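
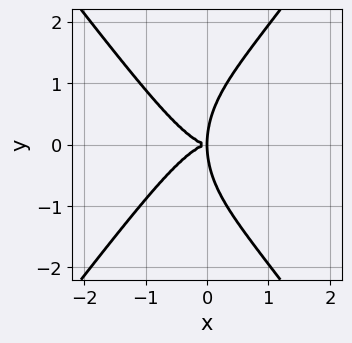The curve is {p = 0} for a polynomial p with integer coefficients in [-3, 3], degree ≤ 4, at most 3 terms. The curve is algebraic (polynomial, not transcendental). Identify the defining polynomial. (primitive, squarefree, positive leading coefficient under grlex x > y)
1. The degree is 4 — a generic line meets the curve in up to 4 points.
2. Symmetries: mirror symmetry y ↦ −y ⇒ only even powers of y.
3. From the visible intercepts: one x-axis crossing is at x = 0; it crosses the y-axis at the gridline y = 0.
4. Solving for integer coefficients yields p as stated.

3*x^4 - y^4 + 3*x*y^2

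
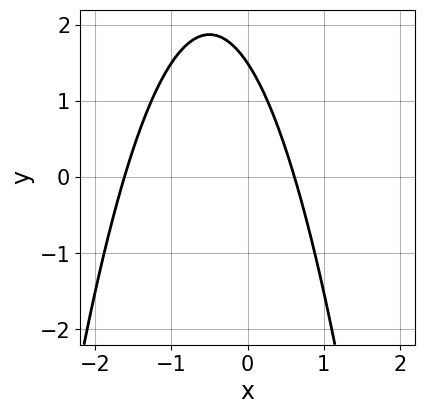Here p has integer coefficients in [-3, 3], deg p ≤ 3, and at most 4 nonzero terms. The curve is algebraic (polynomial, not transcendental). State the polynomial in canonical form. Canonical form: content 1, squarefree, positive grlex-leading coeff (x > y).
3*x^2 + 3*x + 2*y - 3

deg p = 2.
Matching integer coefficients to the picture gives p.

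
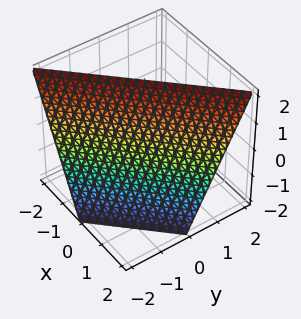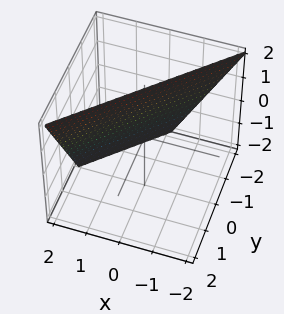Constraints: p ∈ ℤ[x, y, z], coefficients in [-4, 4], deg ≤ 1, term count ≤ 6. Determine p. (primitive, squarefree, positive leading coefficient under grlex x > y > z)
2*x - 2*y + z - 2

deg p = 1. Every cross-section is a straight line — this is a plane.
From the visible intercepts: one x-axis crossing is at x = 1; it crosses the z-axis at the gridline z = 2; one y-axis crossing is at y = -1.
Putting this together gives p.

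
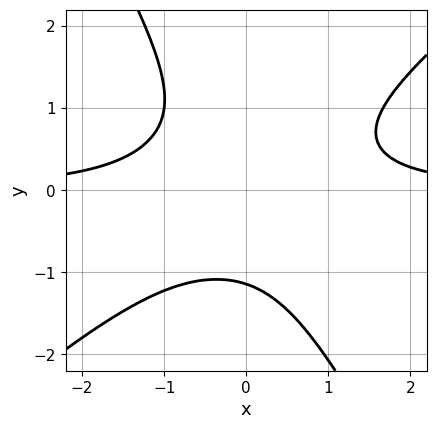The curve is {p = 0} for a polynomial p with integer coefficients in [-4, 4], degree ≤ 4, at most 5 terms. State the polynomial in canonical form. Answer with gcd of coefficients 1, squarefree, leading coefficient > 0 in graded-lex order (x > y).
Degree: the shape is more complex than any degree-2 curve, so deg p = 3.
From the axis intercepts and sections: it misses every integer gridline on the x-axis.
Matching integer coefficients to the picture gives p.

3*x^2*y - 2*x*y^2 - 2*y^3 - 3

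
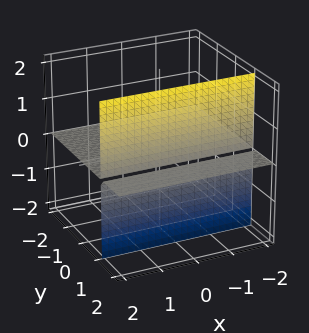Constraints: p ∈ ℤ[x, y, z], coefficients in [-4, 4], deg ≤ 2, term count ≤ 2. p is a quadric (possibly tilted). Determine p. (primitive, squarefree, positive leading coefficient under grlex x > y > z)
y*z - z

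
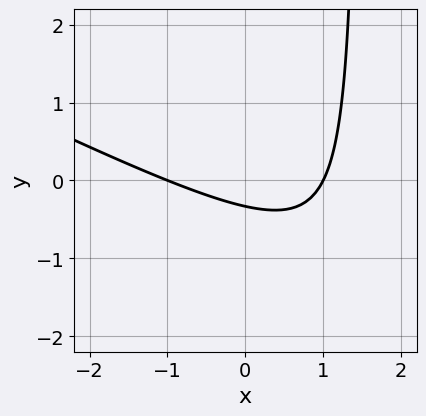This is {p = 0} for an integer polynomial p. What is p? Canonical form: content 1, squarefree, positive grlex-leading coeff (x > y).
1. Degree: the shape is more complex than any degree-1 curve, so deg p = 2.
2. Reading off the gridlines: the x-axis gridline crossings are at x ∈ {-1, 1}.
3. Solving for integer coefficients yields p as stated.

x^2 + 2*x*y - 3*y - 1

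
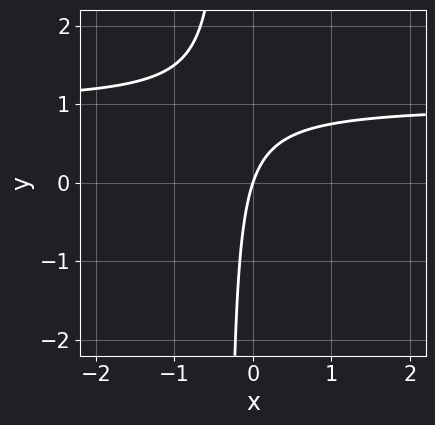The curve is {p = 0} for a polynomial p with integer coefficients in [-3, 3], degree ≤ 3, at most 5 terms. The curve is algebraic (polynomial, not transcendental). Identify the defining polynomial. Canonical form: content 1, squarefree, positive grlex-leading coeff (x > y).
First, degree: a generic line meets the curve in up to 2 points, so deg p = 2.
Then, against the integer gridlines: it crosses the x-axis at the gridline x = 0; one y-axis crossing is at y = 0.
Finally, together with the visible shape, these determine p as stated.

3*x*y - 3*x + y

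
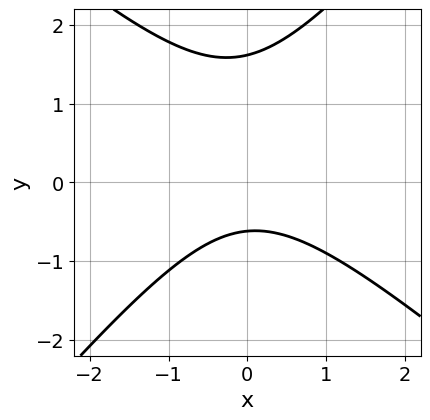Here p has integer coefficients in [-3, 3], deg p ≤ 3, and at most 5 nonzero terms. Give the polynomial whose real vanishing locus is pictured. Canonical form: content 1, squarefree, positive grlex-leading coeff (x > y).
Degree: no degree-1 curve has this shape, so deg p = 2.
Against the integer gridlines: no x-intercept at any integer in the box.
These observations pin down the coefficients.

3*x^2 + x*y - 3*y^2 + 3*y + 3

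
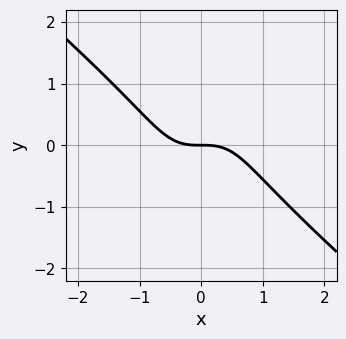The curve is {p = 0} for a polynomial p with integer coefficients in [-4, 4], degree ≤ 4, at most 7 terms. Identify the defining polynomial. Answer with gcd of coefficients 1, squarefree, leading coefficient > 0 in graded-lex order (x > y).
(a) Degree: no degree-2 curve has this shape, so deg p = 3.
(b) Checking where it meets the axes: it meets the x-axis at x = 0 (among the integer gridlines); one y-axis crossing is at y = 0.
(c) Together with the visible shape, these determine p as stated.

3*x^3 + x^2*y - 2*x*y^2 + y^3 + 3*y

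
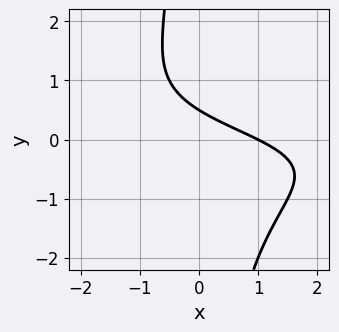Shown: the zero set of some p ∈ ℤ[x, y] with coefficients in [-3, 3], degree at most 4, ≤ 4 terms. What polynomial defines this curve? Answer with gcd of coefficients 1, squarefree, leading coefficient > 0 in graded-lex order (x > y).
(a) The degree is 3 — the shape is more complex than any degree-2 curve.
(b) From the axis intercepts and sections: it meets the x-axis at x = 1 (among the integer gridlines).
(c) These observations pin down the coefficients.

x*y^2 + x + 2*y - 1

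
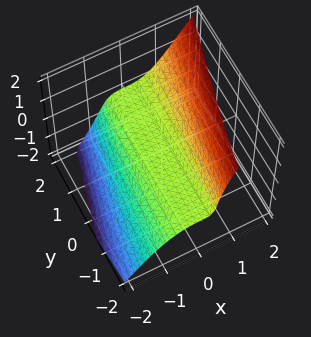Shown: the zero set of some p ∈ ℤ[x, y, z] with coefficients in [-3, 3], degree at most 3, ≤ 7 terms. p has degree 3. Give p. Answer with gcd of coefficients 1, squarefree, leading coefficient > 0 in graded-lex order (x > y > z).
3*x^3 - 2*x*y*z - z^3 + 2*x*z - 3*z

First, the degree is 3 — the shape is more complex than any degree-2 surface.
Then, checking where it meets the axes: it crosses the x-axis at the gridline x = 0; it crosses the z-axis at the gridline z = 0; the visible y-axis segment lies entirely on the surface.
Finally, solving for integer coefficients yields p as stated.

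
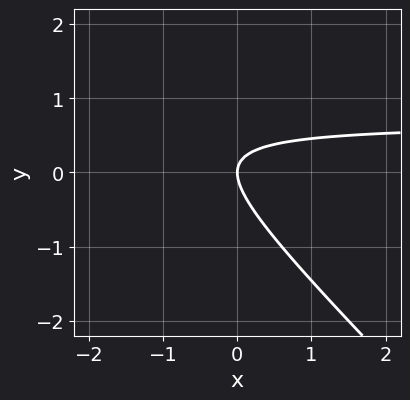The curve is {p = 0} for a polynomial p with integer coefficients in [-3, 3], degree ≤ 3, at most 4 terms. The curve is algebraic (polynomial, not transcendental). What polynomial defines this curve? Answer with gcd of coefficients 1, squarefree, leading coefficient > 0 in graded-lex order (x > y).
3*x*y + 3*y^2 - 2*x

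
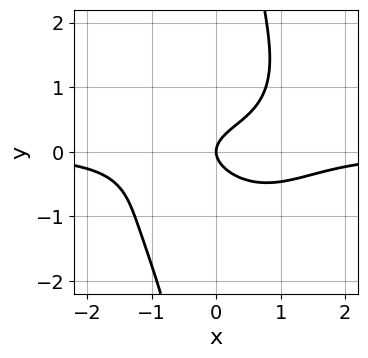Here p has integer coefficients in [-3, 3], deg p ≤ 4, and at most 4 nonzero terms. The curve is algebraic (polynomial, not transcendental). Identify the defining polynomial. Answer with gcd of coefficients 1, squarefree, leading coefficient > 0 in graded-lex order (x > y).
(a) deg p = 4.
(b) Checking where it meets the axes: it crosses the y-axis at the gridline y = 0; it crosses the x-axis at the gridline x = 0.
(c) Putting this together gives p.

x^3*y + x*y^3 - 2*y^2 + x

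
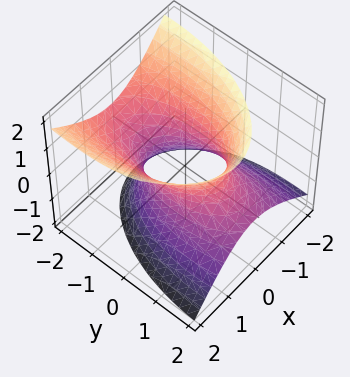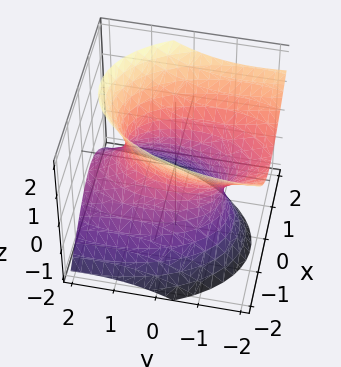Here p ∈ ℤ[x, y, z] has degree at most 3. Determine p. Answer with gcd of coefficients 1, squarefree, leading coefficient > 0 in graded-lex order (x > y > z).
3*x^2 - x*z + y^2 + 2*y*z - 2*z^2 - 2

Degree: no degree-1 surface has this shape, so deg p = 2.
Observable constraints: the surface avoids every integer z-axis point in the box.
Solving for integer coefficients yields p as stated.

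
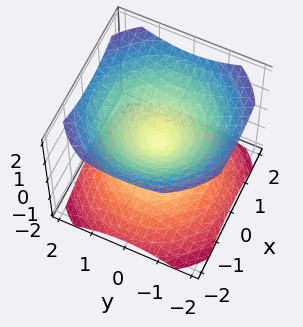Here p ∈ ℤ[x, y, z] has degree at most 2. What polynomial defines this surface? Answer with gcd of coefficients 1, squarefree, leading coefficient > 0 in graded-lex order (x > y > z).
There are 2 components.
deg p = 2.
Symmetry: the surface is invariant under rotation about z: p = q(x² + y², z); mirror symmetry z ↦ −z ⇒ only even powers of z.
Against the integer gridlines: it meets the z-axis at z = 0 (among the integer gridlines); a circular section at z = 1 has radius between 1 and 2; it meets the y-axis at y = 0 (among the integer gridlines).
These observations pin down the coefficients.

2*x^2 + 2*y^2 - 3*z^2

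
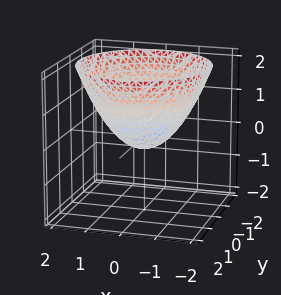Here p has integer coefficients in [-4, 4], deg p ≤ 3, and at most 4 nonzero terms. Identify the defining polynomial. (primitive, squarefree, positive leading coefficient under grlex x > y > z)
(a) The degree is 2 — the shape is more complex than any degree-1 surface.
(b) Symmetries: rotational symmetry about the z-axis ⇒ p depends on x, y only through x² + y².
(c) Against the integer gridlines: a circular section at z = 1 has radius between 1 and 2.
(d) Matching integer coefficients to the picture gives p.

2*x^2 + 2*y^2 - 3*z - 1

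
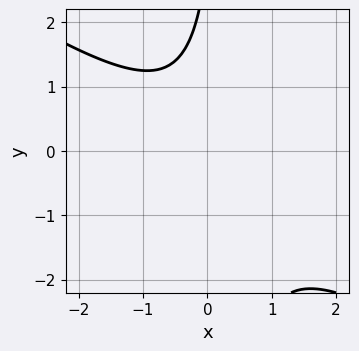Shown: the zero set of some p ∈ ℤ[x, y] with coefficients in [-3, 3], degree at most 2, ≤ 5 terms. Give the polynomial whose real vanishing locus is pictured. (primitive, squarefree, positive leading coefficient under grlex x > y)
Degree: the shape is more complex than any degree-1 curve, so deg p = 2.
Reading off the gridlines: it misses every integer gridline on the x-axis; it misses every integer gridline on the y-axis.
Together with the visible shape, these determine p as stated.

2*x^2 + 3*x*y - y + 3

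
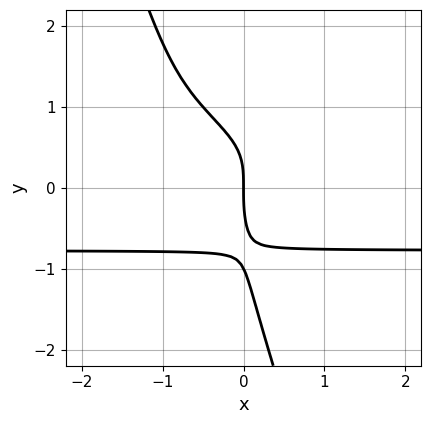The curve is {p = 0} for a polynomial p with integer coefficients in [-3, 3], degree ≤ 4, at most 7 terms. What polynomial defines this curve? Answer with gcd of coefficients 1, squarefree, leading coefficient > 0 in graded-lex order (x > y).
3*x*y^3 + y^4 - x*y^2 + y^3 + 2*x

deg p = 4. A generic line meets the curve in up to 4 points.
Checking where it meets the axes: the y-axis gridline crossings are at y ∈ {-1, 0}; it crosses the x-axis at the gridline x = 0.
Solving for integer coefficients yields p as stated.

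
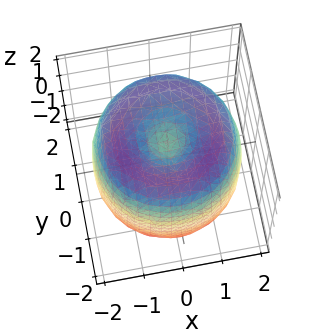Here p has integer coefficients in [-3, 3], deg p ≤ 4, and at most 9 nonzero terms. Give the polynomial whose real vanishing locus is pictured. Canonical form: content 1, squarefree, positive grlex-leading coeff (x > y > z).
deg p = 4. The shape is more complex than any degree-3 surface.
Symmetries: rotational symmetry about the z-axis ⇒ p depends on x, y only through x² + y².
Observable constraints: a circular section at z = 1 has radius between 1 and 2; among the integer gridlines, it crosses the z-axis at z ∈ {-1, 1}.
Solving for integer coefficients yields p as stated.

x^4 + 2*x^2*y^2 + y^4 - 3*x^2 - 3*y^2 + z^2 - 1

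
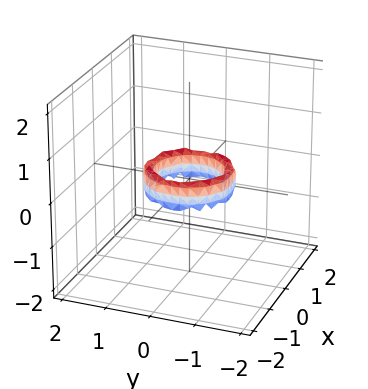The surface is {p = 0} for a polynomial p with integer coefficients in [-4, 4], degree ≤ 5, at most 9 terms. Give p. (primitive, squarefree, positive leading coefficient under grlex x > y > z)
2*x^4 + 4*x^2*y^2 + 2*y^4 - 3*x^2 - 3*y^2 + z^2 + 1

1. Degree: no degree-3 surface has this shape, so deg p = 4.
2. By symmetry, the surface is invariant under rotation about z: p = q(x² + y², z).
3. Checking where it meets the axes: among the integer gridlines, it crosses the y-axis at y ∈ {-1, 1}; among the integer gridlines, it crosses the x-axis at x ∈ {-1, 1}.
4. Matching integer coefficients to the picture gives p.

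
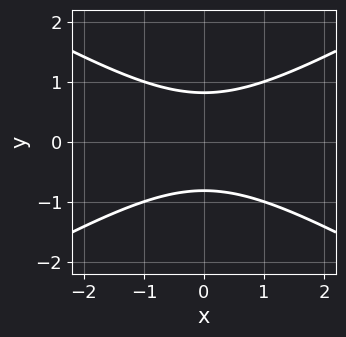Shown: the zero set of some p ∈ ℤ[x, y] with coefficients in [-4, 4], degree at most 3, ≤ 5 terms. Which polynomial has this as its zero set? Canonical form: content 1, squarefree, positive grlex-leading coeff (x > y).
x^2 - 3*y^2 + 2

deg p = 2. No degree-1 curve has this shape.
Symmetries: mirror symmetry y ↦ −y ⇒ only even powers of y; it's symmetric under x → −x, forcing even powers of x.
Against the integer gridlines: no x-intercept at any integer in the box.
Matching integer coefficients to the picture gives p.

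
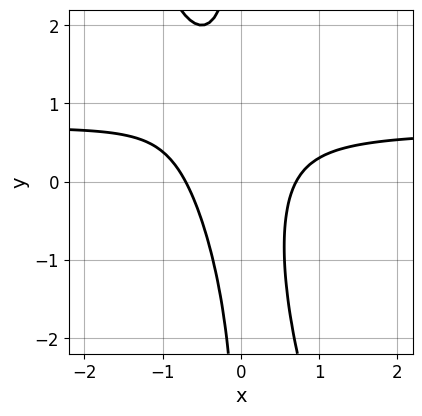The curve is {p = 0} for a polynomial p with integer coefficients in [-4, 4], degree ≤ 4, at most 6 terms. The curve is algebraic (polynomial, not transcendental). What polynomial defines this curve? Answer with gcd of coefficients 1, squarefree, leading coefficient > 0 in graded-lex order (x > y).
1. Degree: the shape is more complex than any degree-2 curve, so deg p = 3.
2. Reading off the gridlines: it misses every integer gridline on the y-axis.
3. Solving for integer coefficients yields p as stated.

3*x^2*y + x*y^2 - 2*x^2 + 1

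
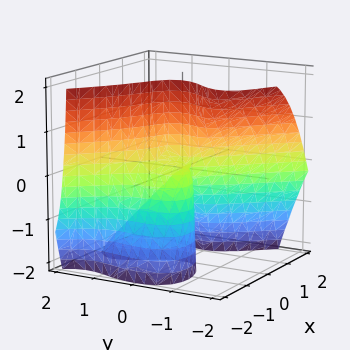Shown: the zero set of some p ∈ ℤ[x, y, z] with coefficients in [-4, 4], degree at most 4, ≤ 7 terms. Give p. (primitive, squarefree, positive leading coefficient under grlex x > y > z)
1. The degree is 3 — the shape is more complex than any degree-2 surface.
2. Observable constraints: every point of the z-axis in the box is on the surface; one y-axis crossing is at y = 0; among the integer gridlines, it crosses the x-axis at x ∈ {-1, 0}.
3. Assembling these constraints gives the stated polynomial.

x^3 + y^3 + y^2*z + x^2 + x*z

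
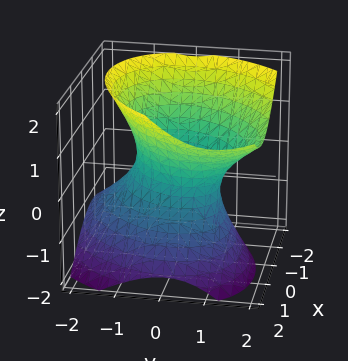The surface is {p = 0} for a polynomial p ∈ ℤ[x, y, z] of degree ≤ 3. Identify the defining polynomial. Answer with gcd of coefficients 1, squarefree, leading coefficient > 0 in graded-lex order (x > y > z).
Degree: a generic line meets the surface in up to 2 points, so deg p = 2.
Against the integer gridlines: the x-axis gridline crossings are at x ∈ {-1, 1}; no z-intercept at any integer in the box; among the integer gridlines, it crosses the y-axis at y ∈ {-1, 1}.
Together with the visible shape, these determine p as stated.

3*x^2 - 2*x*y + 3*y^2 - 2*y*z - 3*z^2 - 3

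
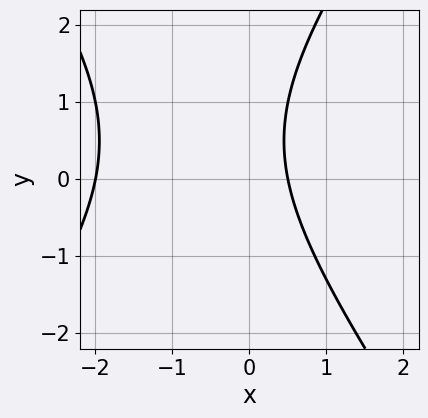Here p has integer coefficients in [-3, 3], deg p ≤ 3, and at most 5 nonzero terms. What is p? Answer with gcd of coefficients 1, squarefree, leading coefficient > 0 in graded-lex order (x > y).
2*x^2 - y^2 + 3*x + y - 2

First, the degree is 2 — a generic line meets the curve in up to 2 points.
Then, checking where it meets the axes: it misses every integer gridline on the y-axis; one x-axis crossing is at x = -2.
Finally, solving for integer coefficients yields p as stated.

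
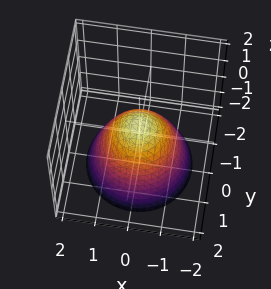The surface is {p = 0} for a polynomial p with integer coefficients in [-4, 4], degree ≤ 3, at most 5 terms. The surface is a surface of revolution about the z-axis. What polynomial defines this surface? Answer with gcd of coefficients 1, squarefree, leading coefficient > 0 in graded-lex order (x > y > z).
1. The degree is 2 — no degree-1 surface has this shape.
2. By symmetry, every cross-section ⟂ z is a circle, so x, y appear only via x² + y².
3. From the visible intercepts: a circular section at z = -2 has radius between 1 and 2.
4. Solving for integer coefficients yields p as stated.

2*x^2 + 2*y^2 + 2*z - 1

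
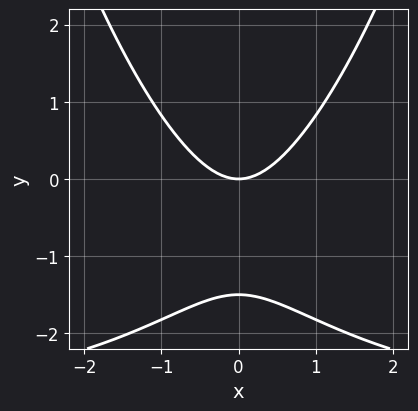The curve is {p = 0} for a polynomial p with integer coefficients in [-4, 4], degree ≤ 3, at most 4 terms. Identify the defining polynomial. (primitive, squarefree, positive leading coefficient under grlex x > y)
First, degree: a generic line meets the curve in up to 3 points, so deg p = 3.
Then, symmetries: mirror symmetry x ↦ −x ⇒ only even powers of x.
Next, observable constraints: it crosses the x-axis at the gridline x = 0; it crosses the y-axis at the gridline y = 0.
Finally, the integer polynomial consistent with all of this is the stated p.

x^2*y + 3*x^2 - 2*y^2 - 3*y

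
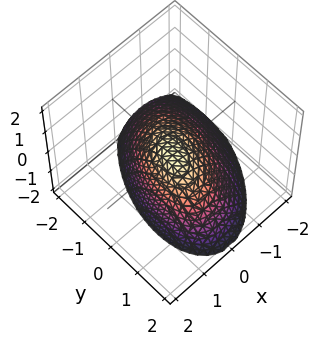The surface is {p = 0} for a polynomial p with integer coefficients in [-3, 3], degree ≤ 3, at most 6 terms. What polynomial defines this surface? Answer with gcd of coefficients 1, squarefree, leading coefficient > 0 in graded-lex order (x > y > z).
2*x^2 - x*y - x*z + y^2 + 2*z

deg p = 2. The shape is more complex than any degree-1 surface.
Observable constraints: it crosses the y-axis at the gridline y = 0; it meets the z-axis at z = 0 (among the integer gridlines); one x-axis crossing is at x = 0.
Solving for integer coefficients yields p as stated.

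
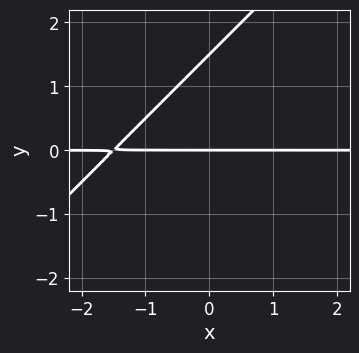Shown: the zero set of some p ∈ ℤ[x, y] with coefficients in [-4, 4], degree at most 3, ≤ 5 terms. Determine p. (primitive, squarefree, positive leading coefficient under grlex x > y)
First, deg p = 2. A generic line meets the curve in up to 2 points.
Then, observable constraints: the visible x-axis segment lies entirely on the curve; it meets the y-axis at y = 0 (among the integer gridlines).
Finally, putting this together gives p.

2*x*y - 2*y^2 + 3*y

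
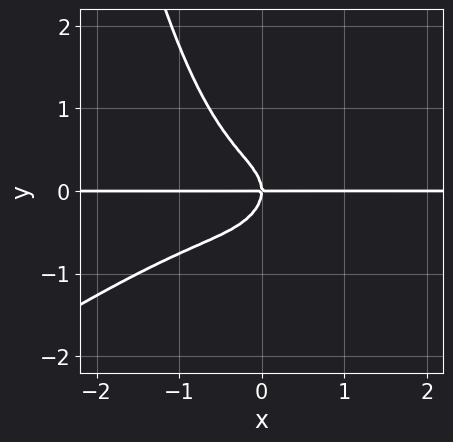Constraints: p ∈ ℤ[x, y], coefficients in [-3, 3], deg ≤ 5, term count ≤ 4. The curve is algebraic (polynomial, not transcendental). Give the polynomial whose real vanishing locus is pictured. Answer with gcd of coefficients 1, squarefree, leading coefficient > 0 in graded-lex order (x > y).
First, the degree is 4 — the shape is more complex than any degree-3 curve.
Next, reading off the gridlines: every point of the x-axis in the box is on the curve; one y-axis crossing is at y = 0.
Finally, fitting integer coefficients to these (and the overall shape) gives p.

2*x^3*y - 3*x^2*y^2 + 3*y^3 + 2*x*y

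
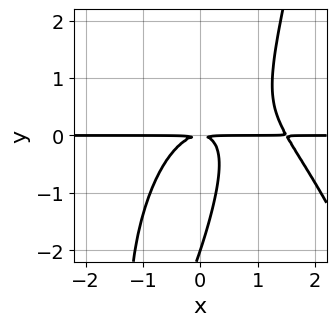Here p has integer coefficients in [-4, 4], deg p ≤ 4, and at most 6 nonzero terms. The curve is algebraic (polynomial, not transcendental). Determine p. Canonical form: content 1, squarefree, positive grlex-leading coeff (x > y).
2*x^3*y - 3*x^2*y + 3*x*y^2 - y^3 - 2*y^2

First, the degree is 4 — no degree-3 curve has this shape.
Next, from the visible intercepts: it meets the y-axis at y = -2 (among the integer gridlines); every point of the x-axis in the box is on the curve.
Finally, putting this together gives p.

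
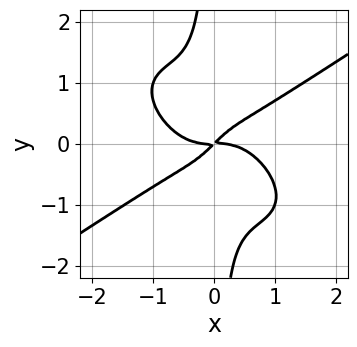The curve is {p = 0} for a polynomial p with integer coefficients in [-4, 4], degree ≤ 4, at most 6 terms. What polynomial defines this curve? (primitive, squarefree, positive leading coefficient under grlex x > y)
(a) deg p = 4. The shape is more complex than any degree-3 curve.
(b) Checking where it meets the axes: it crosses the y-axis at the gridline y = 0; it meets the x-axis at x = 0 (among the integer gridlines).
(c) Solving for integer coefficients yields p as stated.

x^4 - x^2*y^2 - 2*x*y^3 + x*y - y^2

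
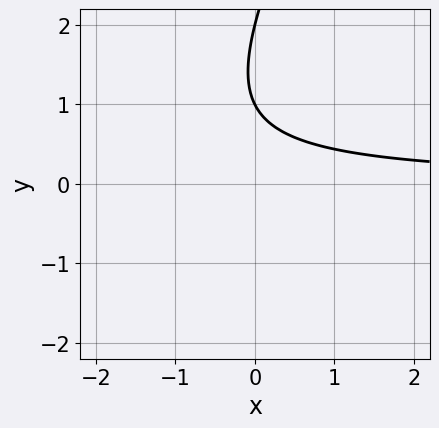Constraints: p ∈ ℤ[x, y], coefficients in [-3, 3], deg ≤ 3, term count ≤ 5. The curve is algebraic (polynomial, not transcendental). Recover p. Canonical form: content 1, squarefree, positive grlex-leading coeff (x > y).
2*x*y - y^2 + 3*y - 2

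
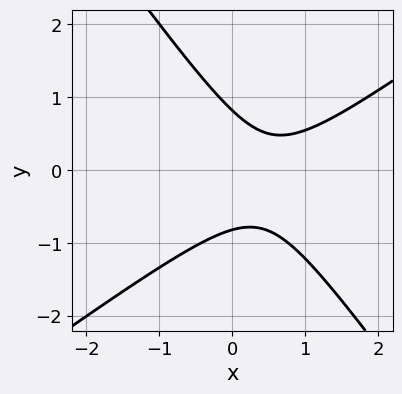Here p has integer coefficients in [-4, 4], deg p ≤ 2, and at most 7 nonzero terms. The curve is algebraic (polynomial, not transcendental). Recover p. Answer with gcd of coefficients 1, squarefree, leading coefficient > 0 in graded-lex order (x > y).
1. The degree is 2 — a generic line meets the curve in up to 2 points.
2. Against the integer gridlines: the curve avoids every integer x-axis point in the box.
3. Fitting integer coefficients to these (and the overall shape) gives p.

3*x^2 - 2*x*y - 3*y^2 - 3*x + 2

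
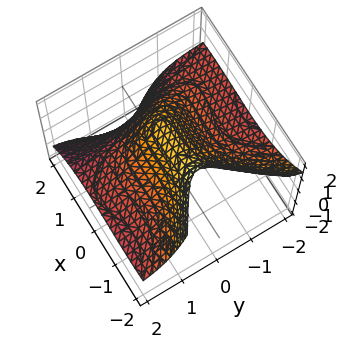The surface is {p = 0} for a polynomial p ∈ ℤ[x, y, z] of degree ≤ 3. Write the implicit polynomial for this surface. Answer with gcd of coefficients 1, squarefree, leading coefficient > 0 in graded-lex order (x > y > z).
x^3 + x^2*y + 3*y^2*z + 2*z - 3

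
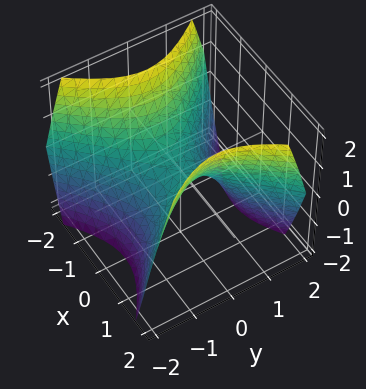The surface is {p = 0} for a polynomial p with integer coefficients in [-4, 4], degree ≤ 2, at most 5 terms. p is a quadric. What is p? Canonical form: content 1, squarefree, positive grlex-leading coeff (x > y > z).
First, the degree is 2 — a hyperbolic paraboloid; a quadric.
Then, symmetries: the x ↦ −x reflection is a symmetry, so x appears only in even powers; mirror symmetry y ↦ −y ⇒ only even powers of y.
Then, observable constraints: it crosses the x-axis at the gridline x = 0; one y-axis crossing is at y = 0; it meets the z-axis at z = 0 (among the integer gridlines).
Finally, solving for integer coefficients yields p as stated.

x^2 - y^2 - z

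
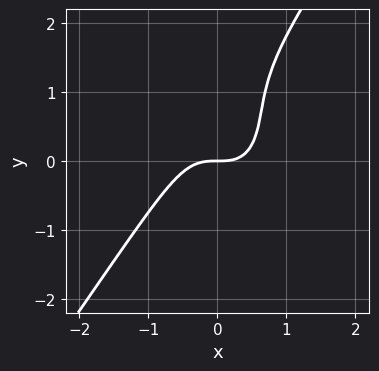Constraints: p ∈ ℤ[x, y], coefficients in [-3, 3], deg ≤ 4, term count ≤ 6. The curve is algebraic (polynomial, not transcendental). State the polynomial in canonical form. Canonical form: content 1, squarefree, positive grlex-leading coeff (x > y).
deg p = 3. No degree-2 curve has this shape.
Observable constraints: it crosses the y-axis at the gridline y = 0; it crosses the x-axis at the gridline x = 0.
Solving for integer coefficients yields p as stated.

3*x^3 - y^3 + 2*y^2 - 2*y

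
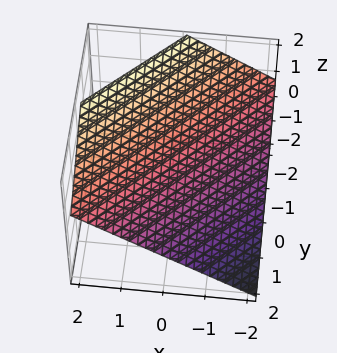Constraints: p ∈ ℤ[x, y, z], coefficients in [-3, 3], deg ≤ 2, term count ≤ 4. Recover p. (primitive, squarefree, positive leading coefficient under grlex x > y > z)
2*x - 2*y - 3*z + 2

Degree: the surface is flat (a plane), so deg p = 1.
From the visible intercepts: one x-axis crossing is at x = -1; it crosses the y-axis at the gridline y = 1.
Assembling these constraints gives the stated polynomial.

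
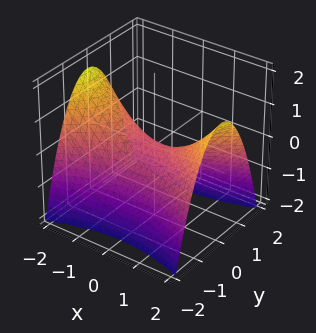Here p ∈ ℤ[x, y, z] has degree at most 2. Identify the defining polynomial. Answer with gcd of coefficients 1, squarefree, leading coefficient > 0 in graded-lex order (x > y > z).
1. The degree is 2 — a hyperbolic paraboloid; a quadric.
2. Symmetries: mirror symmetry y ↦ −y ⇒ only even powers of y; the x ↦ −x reflection is a symmetry, so x appears only in even powers.
3. Against the integer gridlines: it crosses the z-axis at the gridline z = 0; it crosses the x-axis at the gridline x = 0.
4. Together with the visible shape, these determine p as stated.

x^2 - 3*y^2 - 3*z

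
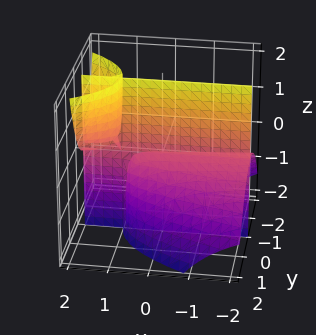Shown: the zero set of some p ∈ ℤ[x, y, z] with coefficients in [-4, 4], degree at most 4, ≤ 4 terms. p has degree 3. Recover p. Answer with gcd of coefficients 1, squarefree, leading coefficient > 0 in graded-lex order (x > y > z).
x*y*z - y^3 - y*z

1. The picture has 2 separate pieces.
2. The degree is 3 — no degree-2 surface has this shape.
3. From the axis intercepts and sections: every point of the z-axis in the box is on the surface; every point of the x-axis in the box is on the surface.
4. Matching integer coefficients to the picture gives p.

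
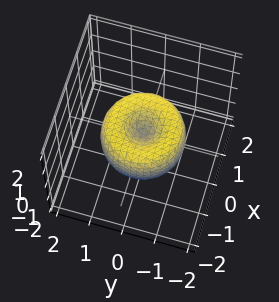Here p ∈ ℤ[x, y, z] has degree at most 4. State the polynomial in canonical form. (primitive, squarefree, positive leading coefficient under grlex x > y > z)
1. The degree is 4 — the shape is more complex than any degree-3 surface.
2. By symmetry, every cross-section ⟂ z is a circle, so x, y appear only via x² + y².
3. Against the integer gridlines: it meets the z-axis at z = 0 (among the integer gridlines); it meets the x-axis at x = 0 (among the integer gridlines); it crosses the y-axis at the gridline y = 0; a circular section at z = 0 has radius between 1 and 2.
4. Matching integer coefficients to the picture gives p.

2*x^4 + 4*x^2*y^2 + 2*y^4 - 3*x^2 - 3*y^2 + 2*z^2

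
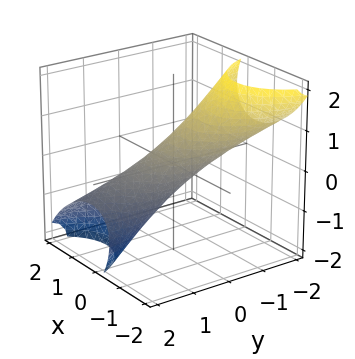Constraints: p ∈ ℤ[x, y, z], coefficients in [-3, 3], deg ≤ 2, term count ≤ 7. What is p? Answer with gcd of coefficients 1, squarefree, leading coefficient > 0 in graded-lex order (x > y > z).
2*x^2 + 2*x*z + y^2 + 3*y*z + 2*z^2 - 1

First, deg p = 2. The shape is more complex than any degree-1 surface.
Then, from the axis intercepts and sections: among the integer gridlines, it crosses the y-axis at y ∈ {-1, 1}.
Finally, together with the visible shape, these determine p as stated.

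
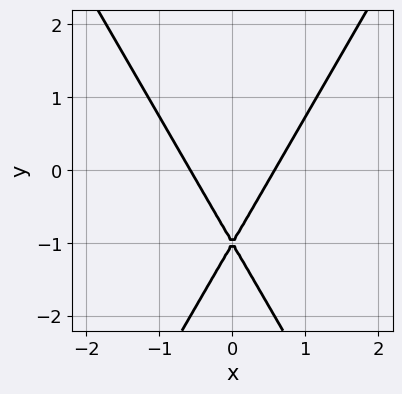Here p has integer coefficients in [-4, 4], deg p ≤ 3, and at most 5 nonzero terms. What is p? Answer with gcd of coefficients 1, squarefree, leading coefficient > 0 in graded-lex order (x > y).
(a) deg p = 2. A generic line meets the curve in up to 2 points.
(b) Symmetries: mirror symmetry x ↦ −x ⇒ only even powers of x.
(c) From the axis intercepts and sections: it crosses the y-axis at the gridline y = -1.
(d) These observations pin down the coefficients.

3*x^2 - y^2 - 2*y - 1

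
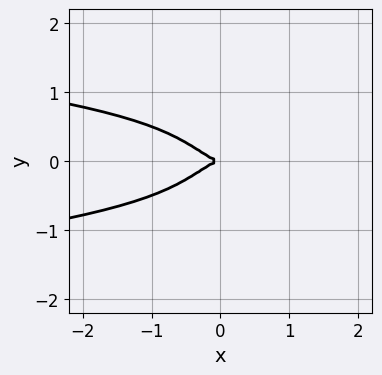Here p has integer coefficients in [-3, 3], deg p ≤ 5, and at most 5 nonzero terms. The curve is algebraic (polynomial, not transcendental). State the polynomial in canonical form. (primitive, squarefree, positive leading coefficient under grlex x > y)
3*x^2*y^2 + x^3 + y^2

(a) Degree: the shape is more complex than any degree-3 curve, so deg p = 4.
(b) Symmetries: mirror symmetry y ↦ −y ⇒ only even powers of y.
(c) Against the integer gridlines: it crosses the x-axis at the gridline x = 0; it crosses the y-axis at the gridline y = 0.
(d) Fitting integer coefficients to these (and the overall shape) gives p.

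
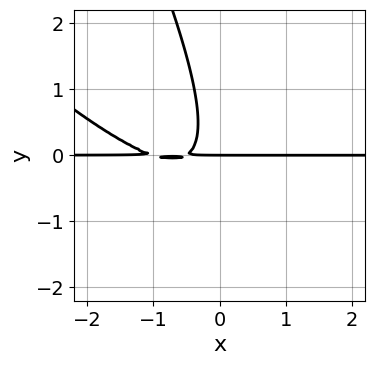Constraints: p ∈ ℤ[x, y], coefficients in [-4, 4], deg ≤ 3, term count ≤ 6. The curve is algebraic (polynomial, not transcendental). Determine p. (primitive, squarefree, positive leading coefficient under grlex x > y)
2*x^2*y + 3*x*y^2 + y^3 + 3*x*y + y

1. The degree is 3 — the shape is more complex than any degree-2 curve.
2. Observable constraints: one y-axis crossing is at y = 0; the visible x-axis segment lies entirely on the curve.
3. Assembling these constraints gives the stated polynomial.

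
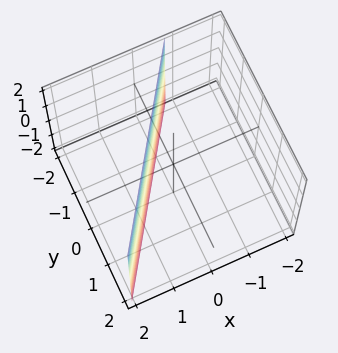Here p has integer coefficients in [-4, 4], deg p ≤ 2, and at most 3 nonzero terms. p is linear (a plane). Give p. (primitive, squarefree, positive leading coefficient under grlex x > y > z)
3*x - 2*y - 2

The degree is 1 — the surface is flat (a plane).
Checking where it meets the axes: it misses every integer gridline on the z-axis; it crosses the y-axis at the gridline y = -1.
Fitting integer coefficients to these (and the overall shape) gives p.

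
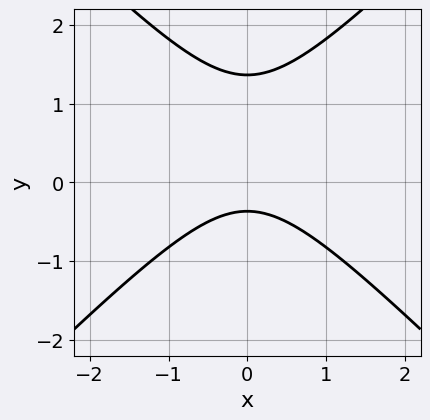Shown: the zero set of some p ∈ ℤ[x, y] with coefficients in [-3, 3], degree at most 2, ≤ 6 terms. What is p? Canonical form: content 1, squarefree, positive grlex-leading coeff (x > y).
2*x^2 - 2*y^2 + 2*y + 1

First, degree: no degree-1 curve has this shape, so deg p = 2.
Then, symmetries: the x ↦ −x reflection is a symmetry, so x appears only in even powers.
Then, from the axis intercepts and sections: the curve avoids every integer x-axis point in the box.
Finally, solving for integer coefficients yields p as stated.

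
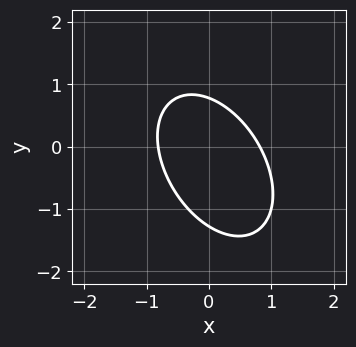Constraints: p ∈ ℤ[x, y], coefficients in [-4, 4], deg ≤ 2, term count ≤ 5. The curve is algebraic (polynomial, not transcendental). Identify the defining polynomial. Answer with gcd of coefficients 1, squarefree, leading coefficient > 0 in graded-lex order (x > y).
1. The degree is 2 — no degree-1 curve has this shape.
2. Matching integer coefficients to the picture gives p.

3*x^2 + 2*x*y + 2*y^2 + y - 2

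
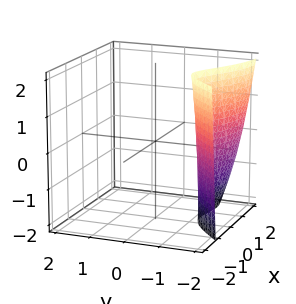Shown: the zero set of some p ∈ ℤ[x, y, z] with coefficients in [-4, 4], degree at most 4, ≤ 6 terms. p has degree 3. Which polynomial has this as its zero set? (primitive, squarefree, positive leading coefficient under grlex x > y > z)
x^3 - y^3 - 3*x^2 - x*z - 2

(a) Degree: a generic line meets the surface in up to 3 points, so deg p = 3.
(b) Reading off the gridlines: it misses every integer gridline on the x-axis; no z-intercept at any integer in the box.
(c) Putting this together gives p.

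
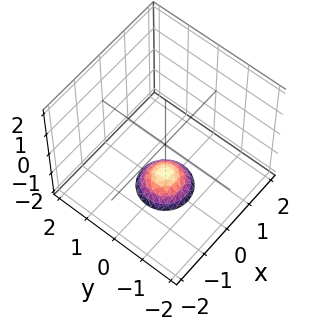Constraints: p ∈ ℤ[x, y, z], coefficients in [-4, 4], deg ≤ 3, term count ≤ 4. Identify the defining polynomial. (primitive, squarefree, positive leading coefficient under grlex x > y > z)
1. Degree: no degree-1 surface has this shape, so deg p = 2.
2. Symmetry: the surface is invariant under rotation about z: p = q(x² + y², z).
3. Observable constraints: it misses every integer gridline on the x-axis; a circular section at z = -2 has radius between 0 and 1; no y-intercept at any integer in the box.
4. Solving for integer coefficients yields p as stated.

2*x^2 + 2*y^2 + 2*z + 3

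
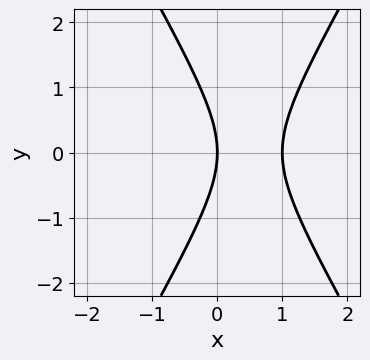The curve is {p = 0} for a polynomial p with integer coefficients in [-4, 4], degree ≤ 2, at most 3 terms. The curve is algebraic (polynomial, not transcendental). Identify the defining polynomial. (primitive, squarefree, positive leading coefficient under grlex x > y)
First, the degree is 2 — a generic line meets the curve in up to 2 points.
Next, symmetries: it's symmetric under y → −y, forcing even powers of y.
Then, checking where it meets the axes: one y-axis crossing is at y = 0; the x-axis gridline crossings are at x ∈ {0, 1}.
Finally, putting this together gives p.

3*x^2 - y^2 - 3*x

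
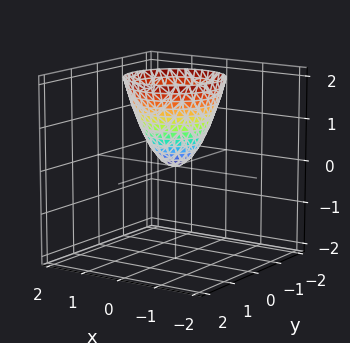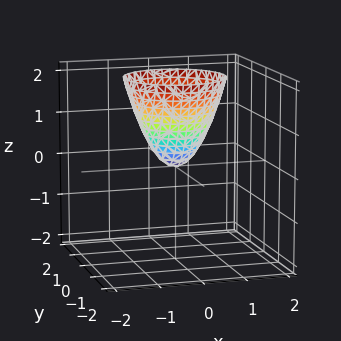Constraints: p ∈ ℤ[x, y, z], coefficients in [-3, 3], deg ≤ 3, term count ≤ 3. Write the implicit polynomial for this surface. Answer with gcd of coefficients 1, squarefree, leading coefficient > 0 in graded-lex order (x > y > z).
3*x^2 + 3*y^2 - 2*z

First, the degree is 2 — a paraboloid; a quadric.
Then, symmetries: rotational symmetry about the z-axis ⇒ p depends on x, y only through x² + y².
Then, from the visible intercepts: it crosses the z-axis at the gridline z = 0; a circular section at z = 2 has radius between 1 and 2; it meets the x-axis at x = 0 (among the integer gridlines).
Finally, these observations pin down the coefficients.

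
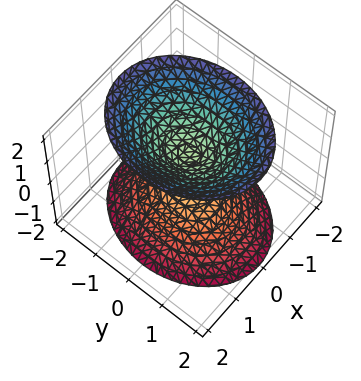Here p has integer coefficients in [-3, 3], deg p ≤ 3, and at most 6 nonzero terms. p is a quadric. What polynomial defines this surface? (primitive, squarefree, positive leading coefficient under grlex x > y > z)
3*x^2 + 2*y^2 - 2*z^2 + 1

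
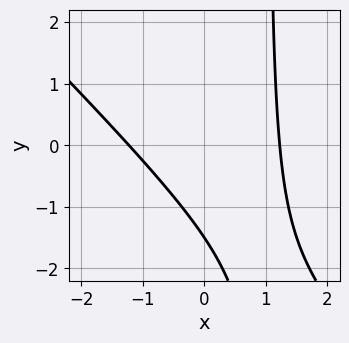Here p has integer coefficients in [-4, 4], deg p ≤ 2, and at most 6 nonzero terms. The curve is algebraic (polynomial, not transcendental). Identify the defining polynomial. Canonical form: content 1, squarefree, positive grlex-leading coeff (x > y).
1. The degree is 2 — a generic line meets the curve in up to 2 points.
2. Matching integer coefficients to the picture gives p.

2*x^2 + 2*x*y - 2*y - 3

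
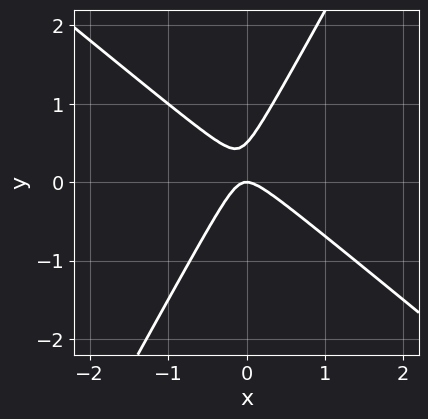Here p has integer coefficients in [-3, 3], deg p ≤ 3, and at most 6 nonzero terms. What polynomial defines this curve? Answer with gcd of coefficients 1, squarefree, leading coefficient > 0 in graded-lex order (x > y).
3*x^2 + 2*x*y - 2*y^2 + y

(a) deg p = 2. No degree-1 curve has this shape.
(b) Reading off the gridlines: it meets the x-axis at x = 0 (among the integer gridlines); it crosses the y-axis at the gridline y = 0.
(c) Putting this together gives p.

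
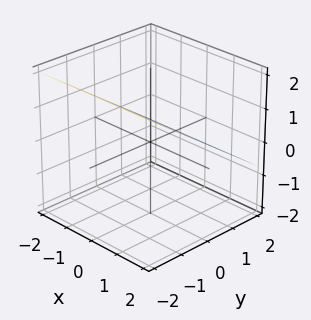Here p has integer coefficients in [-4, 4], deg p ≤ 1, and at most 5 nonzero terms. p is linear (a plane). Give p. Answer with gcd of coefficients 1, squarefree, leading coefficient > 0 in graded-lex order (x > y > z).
2*y + 3*z - 2

1. The degree is 1 — the surface is flat (a plane).
2. Reading off the gridlines: it misses every integer gridline on the x-axis; one y-axis crossing is at y = 1.
3. Putting this together gives p.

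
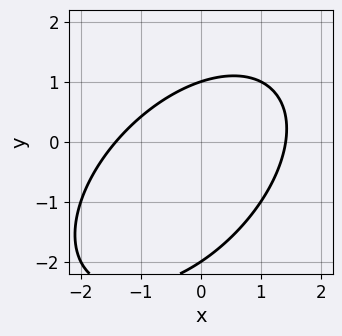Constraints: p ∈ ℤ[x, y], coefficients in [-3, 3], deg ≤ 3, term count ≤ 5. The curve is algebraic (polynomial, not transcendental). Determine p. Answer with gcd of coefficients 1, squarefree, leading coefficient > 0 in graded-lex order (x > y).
x^2 - x*y + y^2 + y - 2

deg p = 2. A generic line meets the curve in up to 2 points.
From the axis intercepts and sections: the y-axis gridline crossings are at y ∈ {-2, 1}.
The integer polynomial consistent with all of this is the stated p.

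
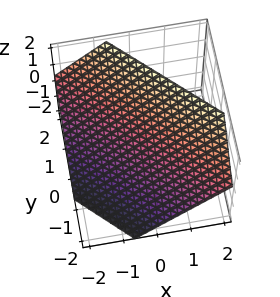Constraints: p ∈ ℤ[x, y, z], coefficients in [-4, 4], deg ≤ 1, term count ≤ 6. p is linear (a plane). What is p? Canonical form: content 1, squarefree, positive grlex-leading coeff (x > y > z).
3*x + 3*y - 3*z + 2

First, deg p = 1. Every cross-section is a straight line — this is a plane.
Finally, putting this together gives p.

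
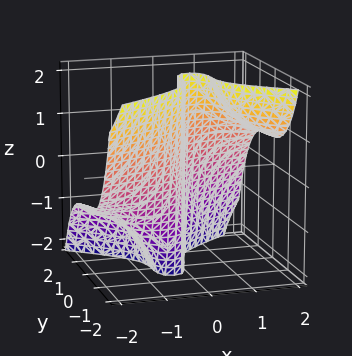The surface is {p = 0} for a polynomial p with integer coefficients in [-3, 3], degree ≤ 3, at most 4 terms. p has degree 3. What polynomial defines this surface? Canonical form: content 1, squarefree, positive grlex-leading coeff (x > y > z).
2*x^2*z + 2*y^3 - 3*x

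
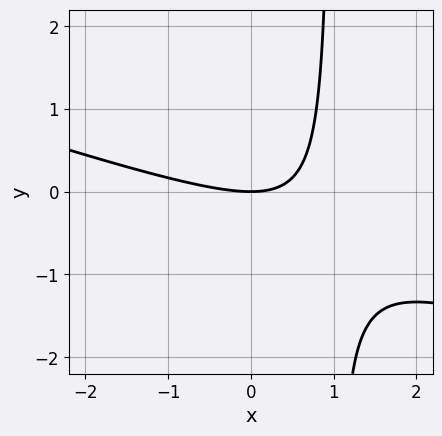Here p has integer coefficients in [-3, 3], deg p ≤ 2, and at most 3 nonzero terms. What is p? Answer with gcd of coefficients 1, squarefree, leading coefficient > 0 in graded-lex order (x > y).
x^2 + 3*x*y - 3*y

First, degree: no degree-1 curve has this shape, so deg p = 2.
Then, observable constraints: it crosses the x-axis at the gridline x = 0; one y-axis crossing is at y = 0.
Finally, the integer polynomial consistent with all of this is the stated p.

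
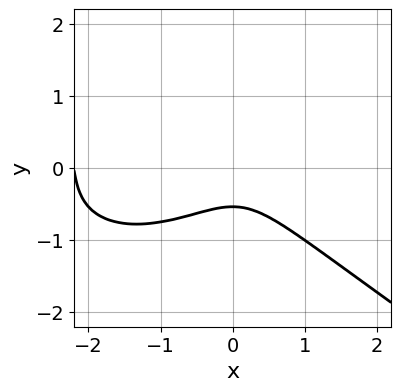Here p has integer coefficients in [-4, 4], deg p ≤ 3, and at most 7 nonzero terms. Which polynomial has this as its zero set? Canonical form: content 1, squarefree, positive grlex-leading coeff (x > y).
The degree is 3 — no degree-2 curve has this shape.
From the axis intercepts and sections: no x-intercept at any integer in the box.
Assembling these constraints gives the stated polynomial.

x^3 + 3*y^3 + 2*x^2 + y + 1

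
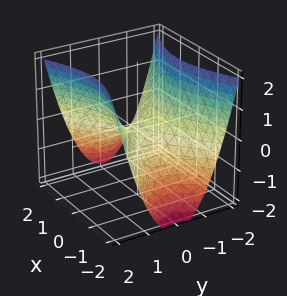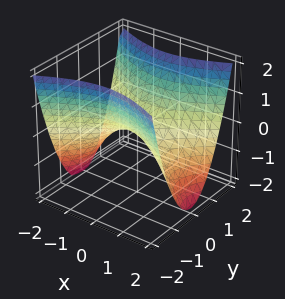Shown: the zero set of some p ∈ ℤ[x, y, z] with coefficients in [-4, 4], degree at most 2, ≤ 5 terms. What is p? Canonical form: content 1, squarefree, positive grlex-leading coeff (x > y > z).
x^2 - 2*y^2 + 2*z

Degree: a hyperbolic paraboloid; a quadric, so deg p = 2.
Symmetries: it's symmetric under x → −x, forcing even powers of x; the y ↦ −y reflection is a symmetry, so y appears only in even powers.
From the visible intercepts: it meets the x-axis at x = 0 (among the integer gridlines); it meets the y-axis at y = 0 (among the integer gridlines); it meets the z-axis at z = 0 (among the integer gridlines).
Together with the visible shape, these determine p as stated.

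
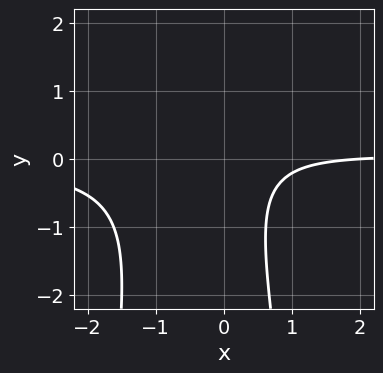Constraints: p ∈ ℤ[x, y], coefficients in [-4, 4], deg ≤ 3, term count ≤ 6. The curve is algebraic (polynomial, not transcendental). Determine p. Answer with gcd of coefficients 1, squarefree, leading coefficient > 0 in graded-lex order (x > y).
3*x^2*y + 2*x*y + y^2 - x + 2

1. deg p = 3. No degree-2 curve has this shape.
2. From the visible intercepts: it meets the x-axis at x = 2 (among the integer gridlines); the curve avoids every integer y-axis point in the box.
3. Matching integer coefficients to the picture gives p.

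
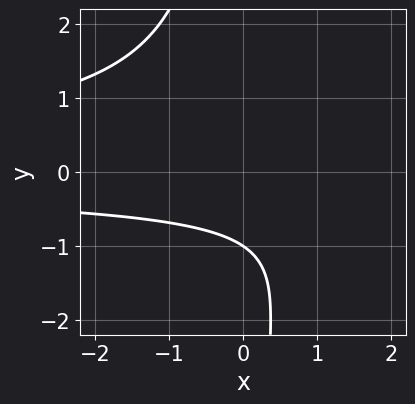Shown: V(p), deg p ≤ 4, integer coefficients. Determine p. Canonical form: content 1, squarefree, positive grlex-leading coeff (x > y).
2*x*y^2 + 3*y + 3

(a) deg p = 3. No degree-2 curve has this shape.
(b) From the axis intercepts and sections: it crosses the y-axis at the gridline y = -1; no x-intercept at any integer in the box.
(c) These observations pin down the coefficients.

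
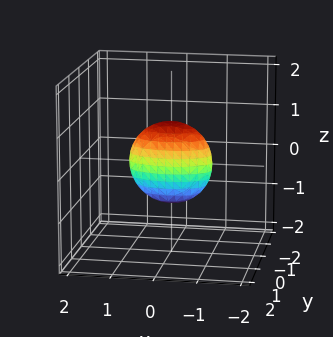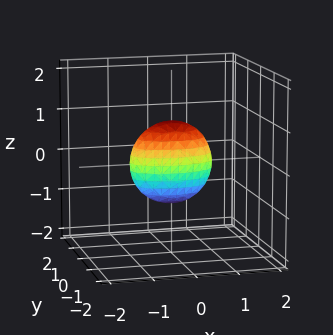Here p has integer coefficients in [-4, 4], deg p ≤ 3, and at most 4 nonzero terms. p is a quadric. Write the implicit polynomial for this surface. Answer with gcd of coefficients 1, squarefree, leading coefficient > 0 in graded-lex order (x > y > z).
x^2 + 3*y^2 + z^2 - 1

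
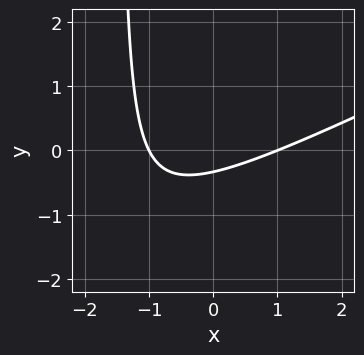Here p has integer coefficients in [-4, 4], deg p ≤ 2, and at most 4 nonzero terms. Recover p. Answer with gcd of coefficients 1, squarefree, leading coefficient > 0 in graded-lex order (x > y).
(a) The degree is 2 — the shape is more complex than any degree-1 curve.
(b) From the visible intercepts: among the integer gridlines, it crosses the x-axis at x ∈ {-1, 1}.
(c) Fitting integer coefficients to these (and the overall shape) gives p.

x^2 - 2*x*y - 3*y - 1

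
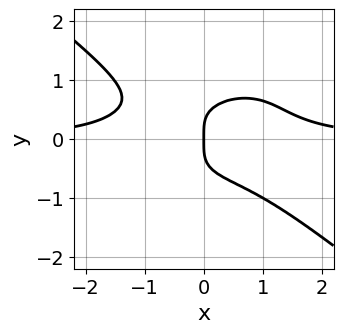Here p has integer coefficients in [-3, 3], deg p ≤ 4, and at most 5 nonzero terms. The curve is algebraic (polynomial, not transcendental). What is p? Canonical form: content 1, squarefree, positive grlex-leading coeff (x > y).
x^3*y + 2*y^4 - x

deg p = 4. No degree-3 curve has this shape.
From the axis intercepts and sections: it meets the y-axis at y = 0 (among the integer gridlines); it meets the x-axis at x = 0 (among the integer gridlines).
Solving for integer coefficients yields p as stated.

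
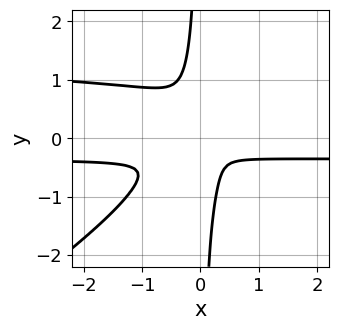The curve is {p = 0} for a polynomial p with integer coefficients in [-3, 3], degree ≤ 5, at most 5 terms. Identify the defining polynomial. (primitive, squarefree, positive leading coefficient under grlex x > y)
First, deg p = 4.
Finally, putting this together gives p.

2*x^2*y^2 - 3*x*y^3 - 2*x^2*y - x^2 - y^2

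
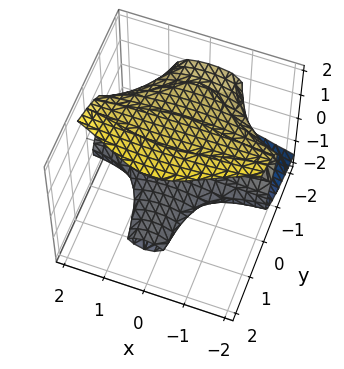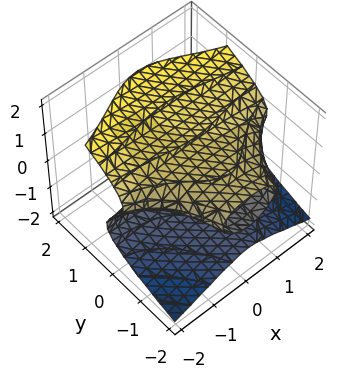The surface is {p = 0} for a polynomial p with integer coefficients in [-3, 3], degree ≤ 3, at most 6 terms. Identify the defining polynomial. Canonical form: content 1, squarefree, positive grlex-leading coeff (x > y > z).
(a) deg p = 3. The shape is more complex than any degree-2 surface.
(b) Reading off the gridlines: it crosses the z-axis at the gridline z = 0; every point of the x-axis in the box is on the surface; every point of the y-axis in the box is on the surface.
(c) These observations pin down the coefficients.

x^2*y + y*z^2 - 3*z^3 + 3*z^2 + 3*z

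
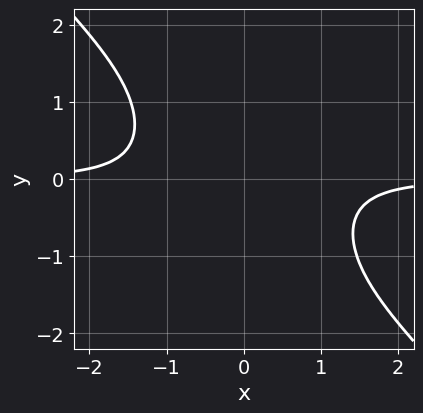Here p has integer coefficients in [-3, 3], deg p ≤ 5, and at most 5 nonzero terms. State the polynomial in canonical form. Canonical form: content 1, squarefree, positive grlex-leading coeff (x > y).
x^3*y + x^2*y^2 + 1

deg p = 4. No degree-3 curve has this shape.
Observable constraints: it misses every integer gridline on the y-axis; it misses every integer gridline on the x-axis.
Matching integer coefficients to the picture gives p.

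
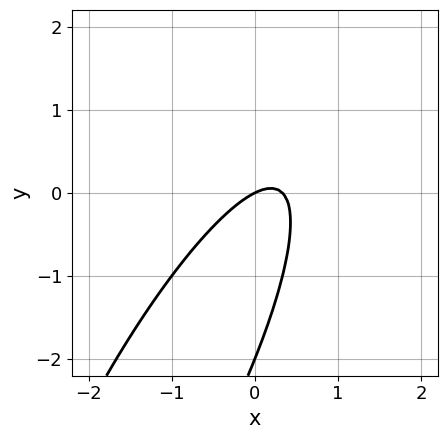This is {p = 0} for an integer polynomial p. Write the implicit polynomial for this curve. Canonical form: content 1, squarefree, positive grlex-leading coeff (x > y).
(a) deg p = 2. A generic line meets the curve in up to 2 points.
(b) From the axis intercepts and sections: the y-axis gridline crossings are at y ∈ {-2, 0}; it meets the x-axis at x = 0 (among the integer gridlines).
(c) The integer polynomial consistent with all of this is the stated p.

3*x^2 - 3*x*y + y^2 - x + 2*y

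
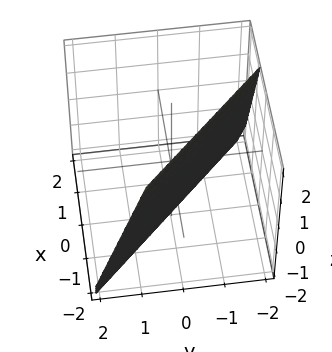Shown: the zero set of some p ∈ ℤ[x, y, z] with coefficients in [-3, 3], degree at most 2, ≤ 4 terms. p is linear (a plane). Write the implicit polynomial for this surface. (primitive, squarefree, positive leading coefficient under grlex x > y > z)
(a) The degree is 1 — the surface is flat (a plane).
(b) Against the integer gridlines: one z-axis crossing is at z = -2.
(c) These observations pin down the coefficients.

3*x + 3*y + z + 2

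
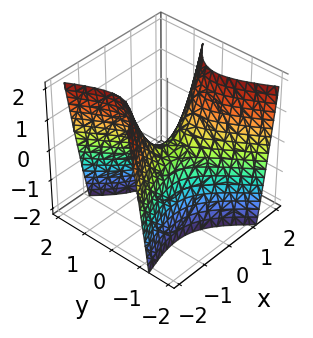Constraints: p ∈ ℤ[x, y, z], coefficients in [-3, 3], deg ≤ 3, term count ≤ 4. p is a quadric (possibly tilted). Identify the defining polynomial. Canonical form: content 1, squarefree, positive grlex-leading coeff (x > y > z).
2*x^2 - 3*x*y - 3*y^2 - 2*z

(a) Degree: no degree-1 surface has this shape, so deg p = 2.
(b) Against the integer gridlines: it meets the z-axis at z = 0 (among the integer gridlines); one y-axis crossing is at y = 0.
(c) The integer polynomial consistent with all of this is the stated p.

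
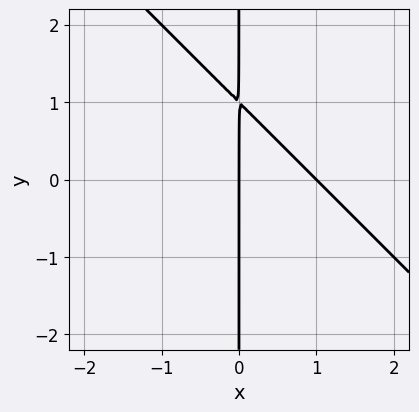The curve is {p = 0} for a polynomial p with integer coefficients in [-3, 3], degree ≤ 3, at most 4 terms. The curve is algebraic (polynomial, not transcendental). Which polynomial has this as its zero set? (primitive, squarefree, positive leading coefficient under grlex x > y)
x^2 + x*y - x

1. deg p = 2. No degree-1 curve has this shape.
2. From the visible intercepts: the x-axis gridline crossings are at x ∈ {0, 1}; the visible y-axis segment lies entirely on the curve.
3. These observations pin down the coefficients.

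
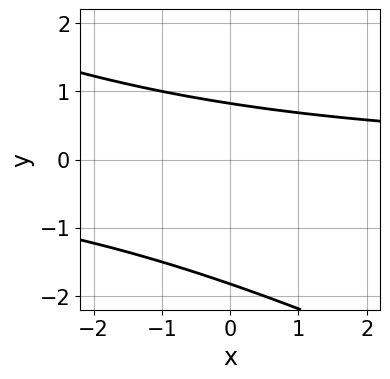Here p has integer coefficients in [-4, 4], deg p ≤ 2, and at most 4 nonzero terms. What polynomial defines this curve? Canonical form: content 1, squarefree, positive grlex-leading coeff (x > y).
x*y + 2*y^2 + 2*y - 3

1. Degree: the shape is more complex than any degree-1 curve, so deg p = 2.
2. Checking where it meets the axes: the curve avoids every integer x-axis point in the box.
3. Putting this together gives p.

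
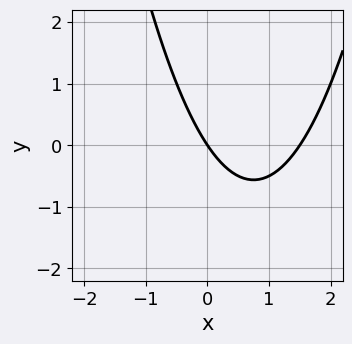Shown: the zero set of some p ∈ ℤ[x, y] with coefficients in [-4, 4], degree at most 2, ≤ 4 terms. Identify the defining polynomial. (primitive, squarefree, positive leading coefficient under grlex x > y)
2*x^2 - 3*x - 2*y

Degree: the shape is more complex than any degree-1 curve, so deg p = 2.
Reading off the gridlines: it crosses the x-axis at the gridline x = 0; it crosses the y-axis at the gridline y = 0.
Together with the visible shape, these determine p as stated.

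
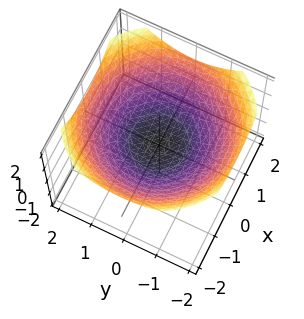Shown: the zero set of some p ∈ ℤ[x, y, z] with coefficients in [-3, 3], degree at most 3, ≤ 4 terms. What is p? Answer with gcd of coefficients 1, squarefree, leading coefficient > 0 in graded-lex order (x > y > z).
x^2 + y^2 - 3*z

deg p = 2.
Symmetry: the surface is invariant under rotation about z: p = q(x² + y², z).
From the axis intercepts and sections: one x-axis crossing is at x = 0; one y-axis crossing is at y = 0; it crosses the z-axis at the gridline z = 0.
Assembling these constraints gives the stated polynomial.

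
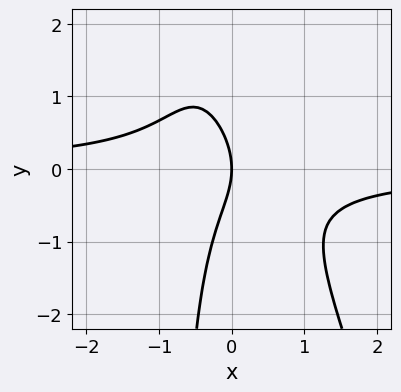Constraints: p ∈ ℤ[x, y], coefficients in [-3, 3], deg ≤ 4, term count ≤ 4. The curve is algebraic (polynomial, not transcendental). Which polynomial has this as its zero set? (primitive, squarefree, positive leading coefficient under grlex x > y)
3*x^2*y + x*y^2 + y^2 + 2*x

(a) deg p = 3.
(b) Checking where it meets the axes: it crosses the y-axis at the gridline y = 0; it crosses the x-axis at the gridline x = 0.
(c) The integer polynomial consistent with all of this is the stated p.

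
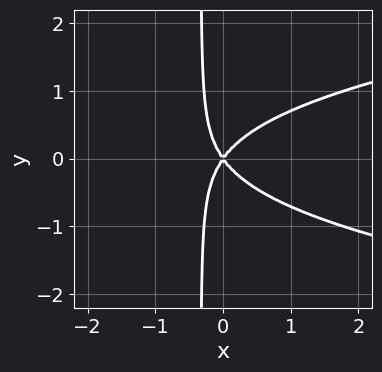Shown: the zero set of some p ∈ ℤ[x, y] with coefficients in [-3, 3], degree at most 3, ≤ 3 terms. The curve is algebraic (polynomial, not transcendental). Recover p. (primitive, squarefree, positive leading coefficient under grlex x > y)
3*x*y^2 - 2*x^2 + y^2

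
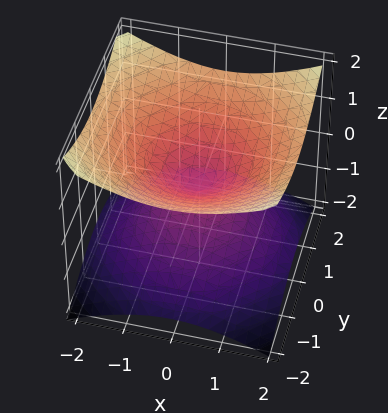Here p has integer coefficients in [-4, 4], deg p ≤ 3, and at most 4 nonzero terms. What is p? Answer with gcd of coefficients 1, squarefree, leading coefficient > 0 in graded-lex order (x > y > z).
1. deg p = 2.
2. Symmetries: the z ↦ −z reflection is a symmetry, so z appears only in even powers; the surface is invariant under rotation about z: p = q(x² + y², z).
3. Observable constraints: a circular section at z = 1 has radius between 1 and 2; it meets the x-axis at x = 0 (among the integer gridlines).
4. Matching integer coefficients to the picture gives p.

x^2 + y^2 - 2*z^2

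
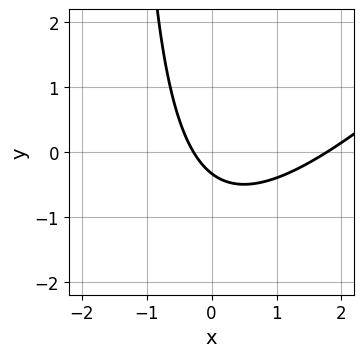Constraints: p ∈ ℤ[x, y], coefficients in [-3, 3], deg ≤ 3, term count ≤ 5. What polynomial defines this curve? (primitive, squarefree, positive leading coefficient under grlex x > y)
First, degree: a generic line meets the curve in up to 2 points, so deg p = 2.
Finally, solving for integer coefficients yields p as stated.

2*x^2 - 2*x*y - 3*x - 3*y - 1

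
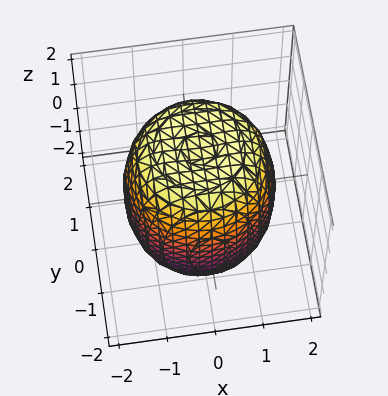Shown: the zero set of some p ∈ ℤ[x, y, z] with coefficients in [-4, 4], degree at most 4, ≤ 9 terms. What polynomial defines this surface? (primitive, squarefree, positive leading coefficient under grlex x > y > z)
x^4 + 2*x^2*y^2 + y^4 - x^2 - y^2 + z^2 - 3

First, deg p = 4.
Next, by symmetry, every cross-section ⟂ z is a circle, so x, y appear only via x² + y².
Then, reading off the gridlines: a circular section at z = 1 has radius between 1 and 2.
Finally, the integer polynomial consistent with all of this is the stated p.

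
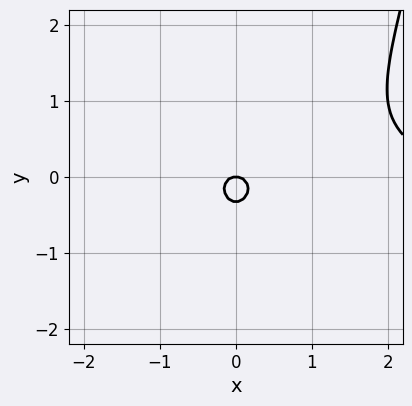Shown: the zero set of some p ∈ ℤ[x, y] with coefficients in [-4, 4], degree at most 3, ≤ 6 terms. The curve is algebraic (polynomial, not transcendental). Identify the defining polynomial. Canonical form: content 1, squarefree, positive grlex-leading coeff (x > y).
First, deg p = 3. No degree-2 curve has this shape.
Next, against the integer gridlines: one x-axis crossing is at x = 0; it crosses the y-axis at the gridline y = 0.
Finally, assembling these constraints gives the stated polynomial.

x^3 + 2*x^2*y - 3*x^2 - 3*y^2 - y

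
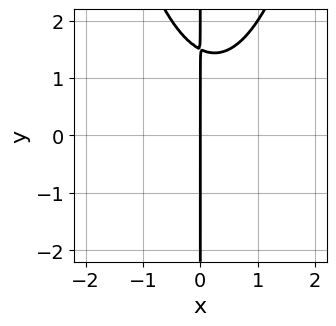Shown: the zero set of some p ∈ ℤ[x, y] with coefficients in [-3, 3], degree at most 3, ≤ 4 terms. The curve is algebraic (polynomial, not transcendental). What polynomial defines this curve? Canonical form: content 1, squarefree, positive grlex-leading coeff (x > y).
2*x^3 - x^2 - 2*x*y + 3*x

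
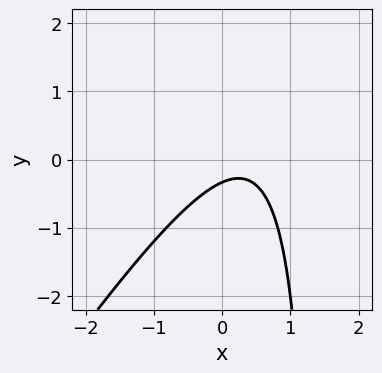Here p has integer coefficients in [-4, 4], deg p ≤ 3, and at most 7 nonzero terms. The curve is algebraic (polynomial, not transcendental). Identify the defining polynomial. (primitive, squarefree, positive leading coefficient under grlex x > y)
3*x^2 - 2*x*y - 2*x + 3*y + 1

deg p = 2. A generic line meets the curve in up to 2 points.
From the axis intercepts and sections: it misses every integer gridline on the x-axis.
These observations pin down the coefficients.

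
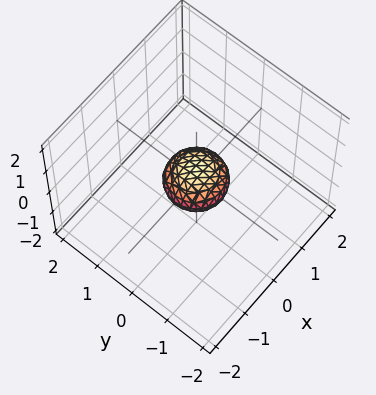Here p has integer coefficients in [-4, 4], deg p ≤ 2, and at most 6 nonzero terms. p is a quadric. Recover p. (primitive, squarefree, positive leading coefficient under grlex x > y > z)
2*x^2 + 2*y^2 + 3*z^2 - 1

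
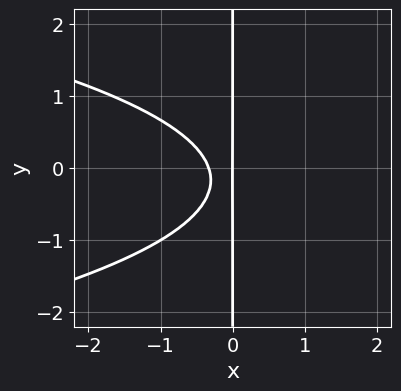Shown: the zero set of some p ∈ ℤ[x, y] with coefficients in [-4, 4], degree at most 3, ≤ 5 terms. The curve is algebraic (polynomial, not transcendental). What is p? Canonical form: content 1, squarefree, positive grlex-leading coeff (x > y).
3*x*y^2 + 3*x^2 + x*y + x

Degree: the shape is more complex than any degree-2 curve, so deg p = 3.
Checking where it meets the axes: the visible y-axis segment lies entirely on the curve; it crosses the x-axis at the gridline x = 0.
These observations pin down the coefficients.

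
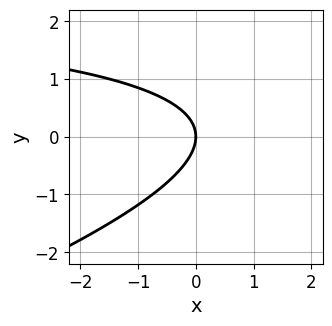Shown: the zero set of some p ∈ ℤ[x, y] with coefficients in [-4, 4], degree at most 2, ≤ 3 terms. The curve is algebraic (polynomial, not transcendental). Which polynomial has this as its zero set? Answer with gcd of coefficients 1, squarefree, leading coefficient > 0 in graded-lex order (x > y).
x*y - 3*y^2 - 3*x

(a) deg p = 2. No degree-1 curve has this shape.
(b) From the visible intercepts: one x-axis crossing is at x = 0; one y-axis crossing is at y = 0.
(c) These observations pin down the coefficients.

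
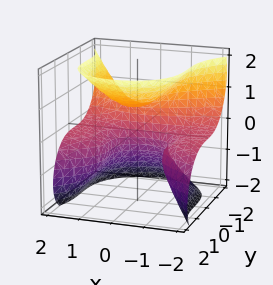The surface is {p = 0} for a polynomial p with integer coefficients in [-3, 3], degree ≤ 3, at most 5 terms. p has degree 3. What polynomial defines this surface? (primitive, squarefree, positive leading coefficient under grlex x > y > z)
3*x^2*z + 2*y^3 - 2*z^3 + 1

(a) The degree is 3 — the shape is more complex than any degree-2 surface.
(b) From the axis intercepts and sections: it misses every integer gridline on the x-axis.
(c) Solving for integer coefficients yields p as stated.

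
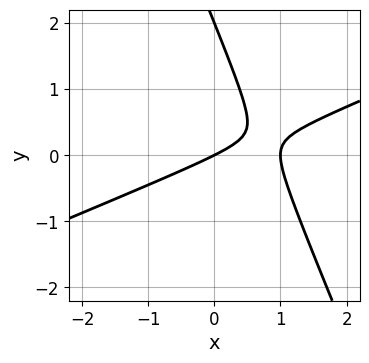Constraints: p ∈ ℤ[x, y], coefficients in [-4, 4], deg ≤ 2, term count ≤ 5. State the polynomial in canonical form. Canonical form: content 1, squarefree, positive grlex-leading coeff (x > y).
First, the degree is 2 — no degree-1 curve has this shape.
Then, checking where it meets the axes: the y-axis gridline crossings are at y ∈ {0, 2}; among the integer gridlines, it crosses the x-axis at x ∈ {0, 1}.
Finally, putting this together gives p.

x^2 - 2*x*y - y^2 - x + 2*y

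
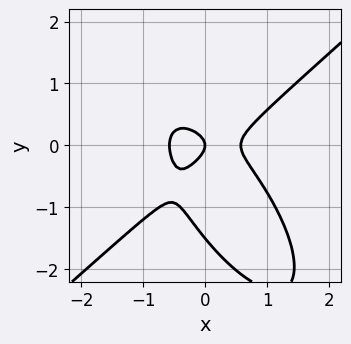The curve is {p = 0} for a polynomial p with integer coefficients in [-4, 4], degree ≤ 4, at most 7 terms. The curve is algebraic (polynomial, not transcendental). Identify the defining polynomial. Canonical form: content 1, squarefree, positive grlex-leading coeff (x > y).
deg p = 3. A generic line meets the curve in up to 3 points.
Checking where it meets the axes: it crosses the y-axis at the gridline y = 0; one x-axis crossing is at x = 0.
Putting this together gives p.

3*x^3 - 2*x*y^2 - 2*y^3 - 3*y^2 - x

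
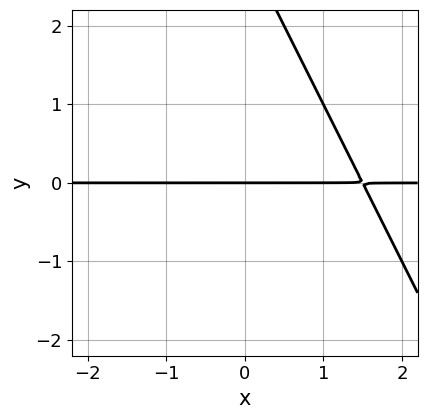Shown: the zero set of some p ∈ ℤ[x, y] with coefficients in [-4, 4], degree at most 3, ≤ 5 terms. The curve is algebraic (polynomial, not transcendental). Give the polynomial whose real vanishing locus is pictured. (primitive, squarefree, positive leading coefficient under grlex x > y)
2*x*y + y^2 - 3*y

1. The degree is 2 — no degree-1 curve has this shape.
2. From the visible intercepts: the visible x-axis segment lies entirely on the curve; it meets the y-axis at y = 0 (among the integer gridlines).
3. Fitting integer coefficients to these (and the overall shape) gives p.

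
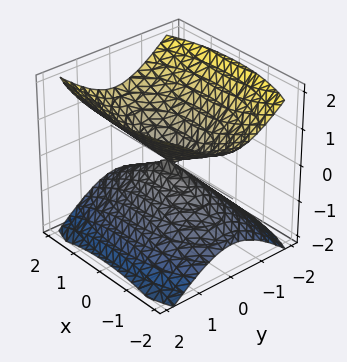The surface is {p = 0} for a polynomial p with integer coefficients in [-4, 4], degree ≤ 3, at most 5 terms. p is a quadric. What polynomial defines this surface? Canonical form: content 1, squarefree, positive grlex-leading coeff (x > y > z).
First, I count 2 distinct pieces. Treating them together as one polynomial.
Then, deg p = 2. A double cone through the origin; a quadric.
Then, symmetries: mirror symmetry y ↦ −y ⇒ only even powers of y; the x ↦ −x reflection is a symmetry, so x appears only in even powers; mirror symmetry z ↦ −z ⇒ only even powers of z.
Then, from the visible intercepts: it crosses the y-axis at the gridline y = 0; it crosses the x-axis at the gridline x = 0; it meets the z-axis at z = 0 (among the integer gridlines).
Finally, these observations pin down the coefficients.

x^2 + 3*y^2 - 3*z^2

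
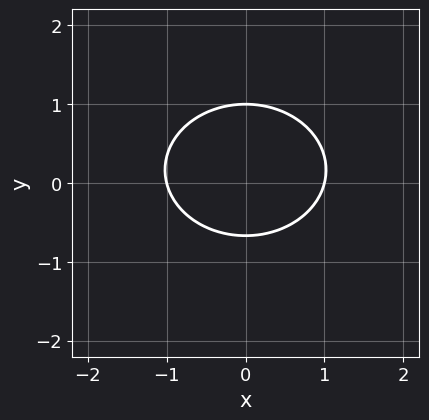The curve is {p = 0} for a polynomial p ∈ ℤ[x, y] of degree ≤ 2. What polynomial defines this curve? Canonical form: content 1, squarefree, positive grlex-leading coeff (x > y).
(a) The degree is 2 — a generic line meets the curve in up to 2 points.
(b) Symmetries: mirror symmetry x ↦ −x ⇒ only even powers of x.
(c) From the visible intercepts: the x-axis gridline crossings are at x ∈ {-1, 1}; one y-axis crossing is at y = 1.
(d) Matching integer coefficients to the picture gives p.

2*x^2 + 3*y^2 - y - 2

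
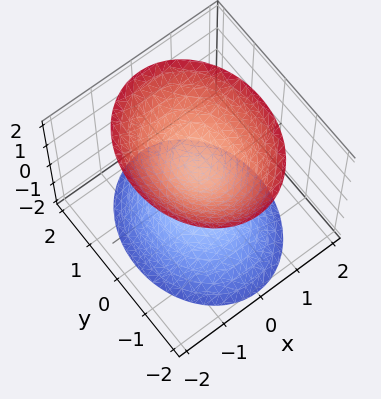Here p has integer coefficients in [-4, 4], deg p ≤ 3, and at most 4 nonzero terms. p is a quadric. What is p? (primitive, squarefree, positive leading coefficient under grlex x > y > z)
3*x^2 + 2*y^2 - 2*z^2 + 1

The picture has 2 separate pieces. Treating them together as one polynomial.
deg p = 2. Two sheets facing apart; a quadric.
Symmetries: mirror symmetry x ↦ −x ⇒ only even powers of x; it's symmetric under y → −y, forcing even powers of y; mirror symmetry z ↦ −z ⇒ only even powers of z.
Against the integer gridlines: no x-intercept at any integer in the box; it misses every integer gridline on the y-axis.
Putting this together gives p.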